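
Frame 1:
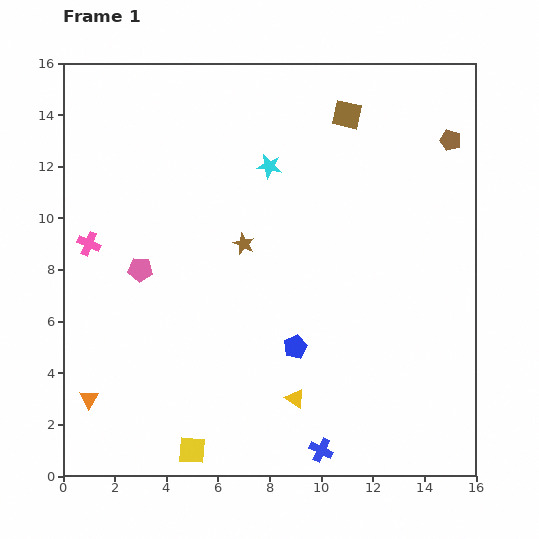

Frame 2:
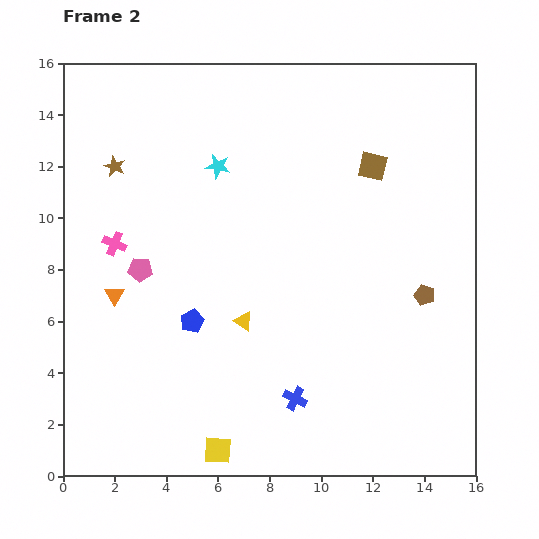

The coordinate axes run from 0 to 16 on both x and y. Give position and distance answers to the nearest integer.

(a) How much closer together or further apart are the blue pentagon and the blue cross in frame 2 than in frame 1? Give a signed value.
+1

Distance in frame 1: 4. Distance in frame 2: 5.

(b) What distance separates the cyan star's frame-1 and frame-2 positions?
2

The cyan star moved from (8, 12) to (6, 12), a distance of √(2² + 0²) ≈ 2.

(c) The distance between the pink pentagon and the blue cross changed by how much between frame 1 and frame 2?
-2

Distance in frame 1: 10. Distance in frame 2: 8.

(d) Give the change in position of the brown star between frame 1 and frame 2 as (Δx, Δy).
(-5, 3)

The brown star was at (7, 9) in frame 1 and (2, 12) in frame 2.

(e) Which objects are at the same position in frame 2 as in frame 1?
the pink pentagon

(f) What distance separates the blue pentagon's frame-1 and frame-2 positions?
4

The blue pentagon moved from (9, 5) to (5, 6), a distance of √(4² + 1²) ≈ 4.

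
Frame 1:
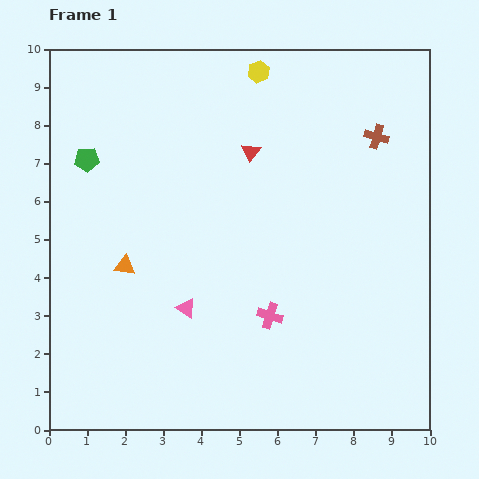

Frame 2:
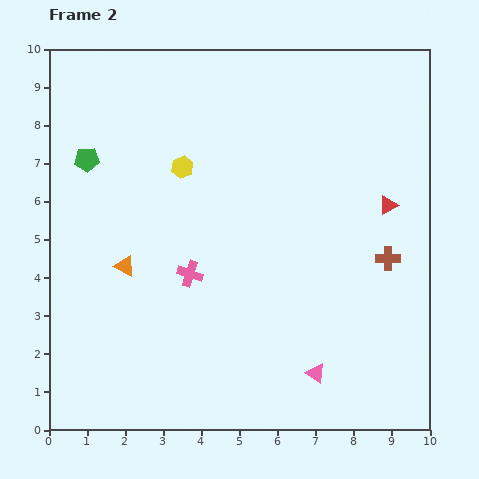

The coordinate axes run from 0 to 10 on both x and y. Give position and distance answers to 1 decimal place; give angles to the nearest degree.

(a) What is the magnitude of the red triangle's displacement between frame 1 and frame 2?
3.9

The red triangle moved from (5.3, 7.3) to (8.9, 5.9), a distance of √(3.6² + 1.4²) ≈ 3.9.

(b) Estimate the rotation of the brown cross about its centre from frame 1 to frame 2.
17° counter-clockwise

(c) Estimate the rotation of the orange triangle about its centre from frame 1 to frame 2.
20° clockwise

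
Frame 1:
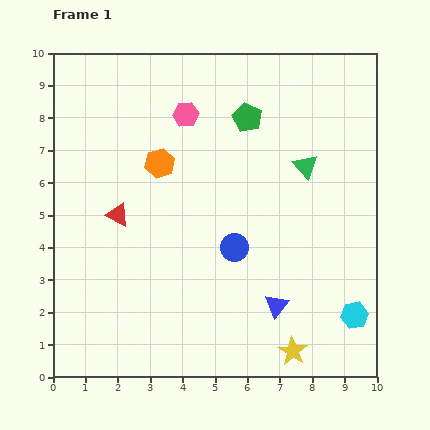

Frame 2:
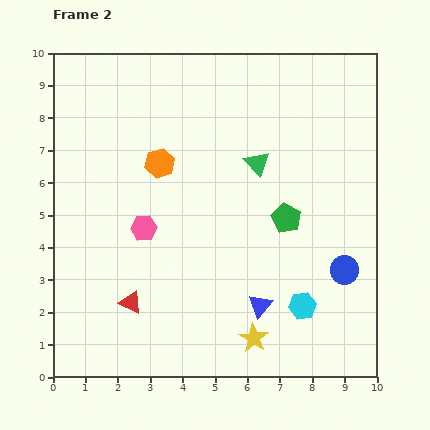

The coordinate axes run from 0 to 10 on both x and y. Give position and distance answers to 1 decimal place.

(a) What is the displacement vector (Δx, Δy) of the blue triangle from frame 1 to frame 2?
(-0.5, 0.0)

The blue triangle was at (6.9, 2.2) in frame 1 and (6.4, 2.2) in frame 2.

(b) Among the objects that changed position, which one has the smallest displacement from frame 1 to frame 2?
the blue triangle

(moved 0.5)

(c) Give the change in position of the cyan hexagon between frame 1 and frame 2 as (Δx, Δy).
(-1.6, 0.3)

The cyan hexagon was at (9.3, 1.9) in frame 1 and (7.7, 2.2) in frame 2.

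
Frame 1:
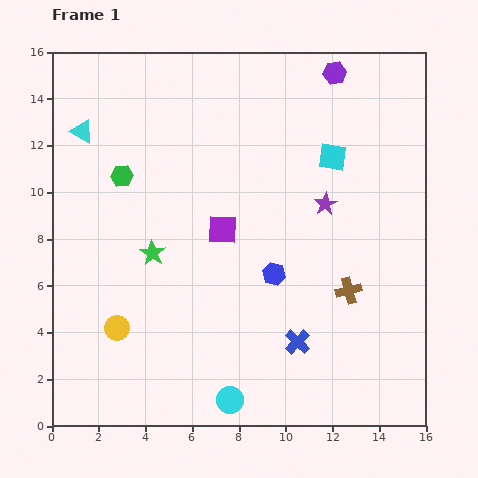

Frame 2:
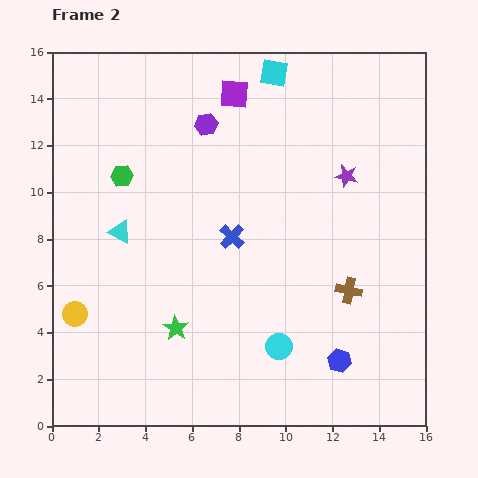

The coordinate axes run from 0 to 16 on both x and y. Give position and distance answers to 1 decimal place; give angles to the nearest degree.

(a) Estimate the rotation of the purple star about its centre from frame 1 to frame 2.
29° counter-clockwise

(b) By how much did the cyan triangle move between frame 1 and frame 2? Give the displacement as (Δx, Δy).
(1.6, -4.3)

The cyan triangle was at (1.3, 12.6) in frame 1 and (2.9, 8.3) in frame 2.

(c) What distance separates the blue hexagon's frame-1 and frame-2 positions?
4.6

The blue hexagon moved from (9.5, 6.5) to (12.3, 2.8), a distance of √(2.8² + 3.7²) ≈ 4.6.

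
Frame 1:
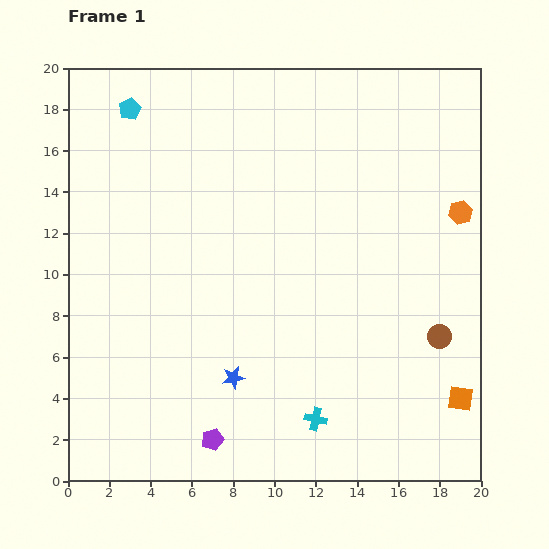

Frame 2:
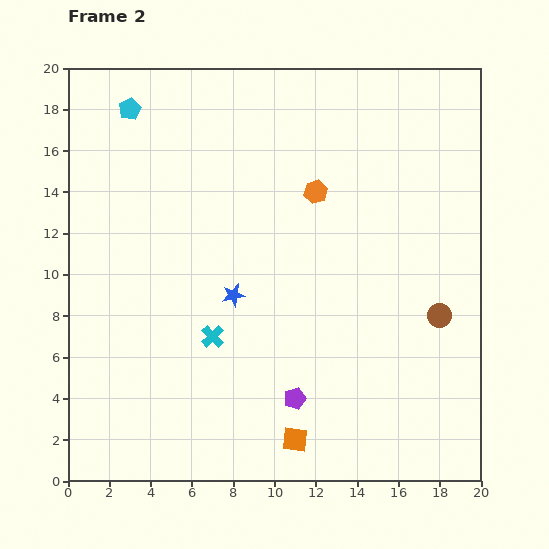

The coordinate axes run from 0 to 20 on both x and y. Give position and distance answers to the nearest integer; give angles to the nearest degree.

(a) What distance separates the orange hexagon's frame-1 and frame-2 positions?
7

The orange hexagon moved from (19, 13) to (12, 14), a distance of √(7² + 1²) ≈ 7.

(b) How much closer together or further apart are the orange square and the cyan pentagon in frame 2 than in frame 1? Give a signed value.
-3

Distance in frame 1: 21. Distance in frame 2: 18.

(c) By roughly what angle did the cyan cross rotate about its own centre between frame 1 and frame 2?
34° clockwise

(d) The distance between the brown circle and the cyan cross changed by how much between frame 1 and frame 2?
+4

Distance in frame 1: 7. Distance in frame 2: 11.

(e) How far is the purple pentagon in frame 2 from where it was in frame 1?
4

The purple pentagon moved from (7, 2) to (11, 4), a distance of √(4² + 2²) ≈ 4.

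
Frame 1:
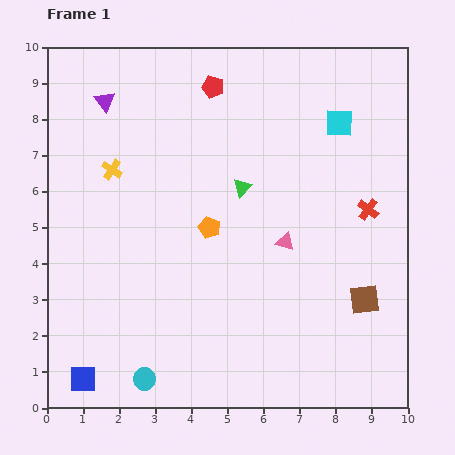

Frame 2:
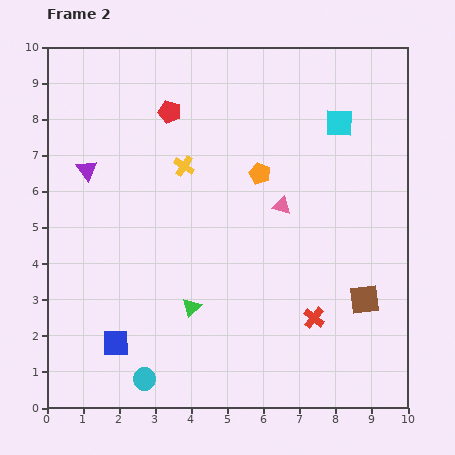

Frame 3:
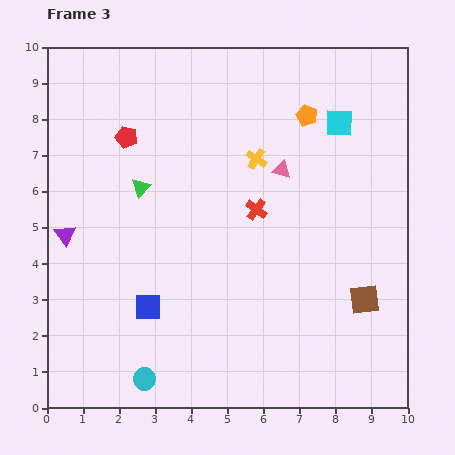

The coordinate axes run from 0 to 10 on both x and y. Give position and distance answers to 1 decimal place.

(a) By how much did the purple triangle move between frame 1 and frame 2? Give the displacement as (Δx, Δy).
(-0.5, -1.9)

The purple triangle was at (1.6, 8.5) in frame 1 and (1.1, 6.6) in frame 2.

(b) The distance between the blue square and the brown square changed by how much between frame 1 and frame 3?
-2.1

Distance in frame 1: 8.1. Distance in frame 3: 6.0.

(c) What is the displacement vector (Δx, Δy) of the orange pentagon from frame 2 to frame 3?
(1.3, 1.6)

The orange pentagon was at (5.9, 6.5) in frame 2 and (7.2, 8.1) in frame 3.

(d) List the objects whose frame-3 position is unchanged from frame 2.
the cyan circle, the brown square, the cyan square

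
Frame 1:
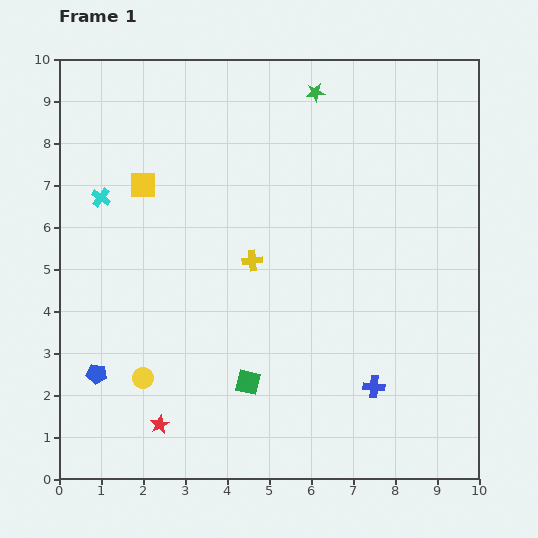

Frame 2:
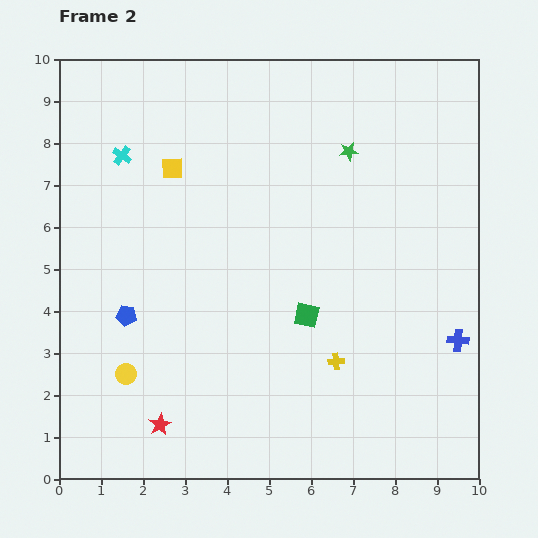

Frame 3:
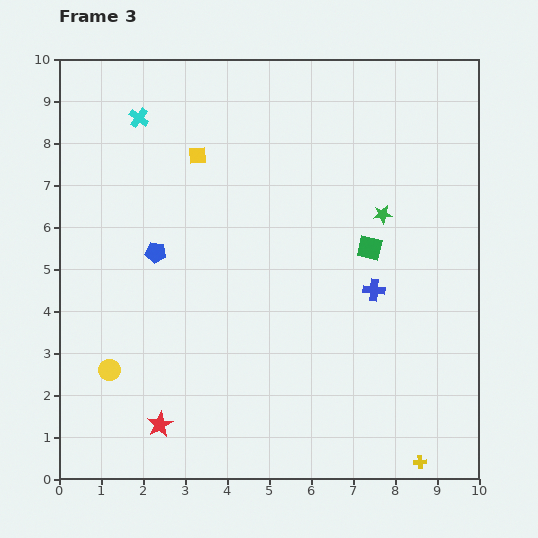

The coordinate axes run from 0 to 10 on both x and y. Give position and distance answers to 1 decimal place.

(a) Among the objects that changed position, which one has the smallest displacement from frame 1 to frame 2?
the yellow circle

(moved 0.4)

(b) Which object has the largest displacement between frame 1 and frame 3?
the yellow cross

(moved 6.2; next 4.3)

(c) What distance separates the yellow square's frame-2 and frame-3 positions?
0.7

The yellow square moved from (2.7, 7.4) to (3.3, 7.7), a distance of √(0.6² + 0.3²) ≈ 0.7.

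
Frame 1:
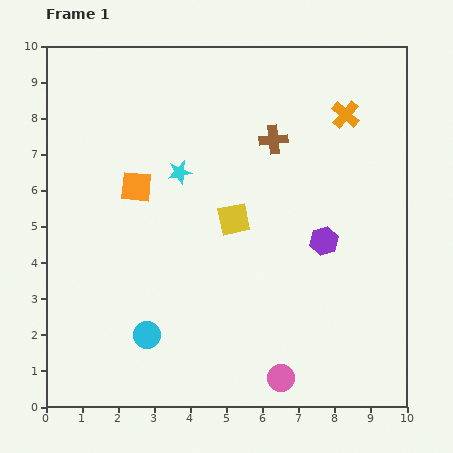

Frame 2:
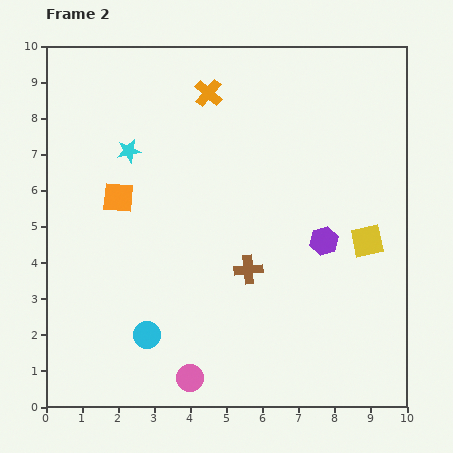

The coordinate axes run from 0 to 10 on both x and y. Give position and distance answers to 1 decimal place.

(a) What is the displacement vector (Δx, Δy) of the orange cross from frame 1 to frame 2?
(-3.8, 0.6)

The orange cross was at (8.3, 8.1) in frame 1 and (4.5, 8.7) in frame 2.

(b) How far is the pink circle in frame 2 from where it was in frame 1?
2.5

The pink circle moved from (6.5, 0.8) to (4.0, 0.8), a distance of √(2.5² + 0.0²) ≈ 2.5.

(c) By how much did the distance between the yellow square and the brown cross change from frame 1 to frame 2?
+0.9

Distance in frame 1: 2.5. Distance in frame 2: 3.4.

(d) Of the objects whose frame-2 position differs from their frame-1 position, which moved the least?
the orange square

(moved 0.6)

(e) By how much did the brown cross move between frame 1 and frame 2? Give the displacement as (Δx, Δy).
(-0.7, -3.6)

The brown cross was at (6.3, 7.4) in frame 1 and (5.6, 3.8) in frame 2.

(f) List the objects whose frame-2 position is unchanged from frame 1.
the purple hexagon, the cyan circle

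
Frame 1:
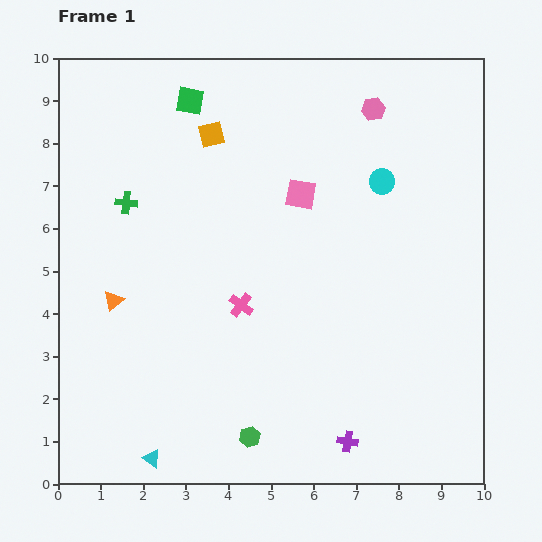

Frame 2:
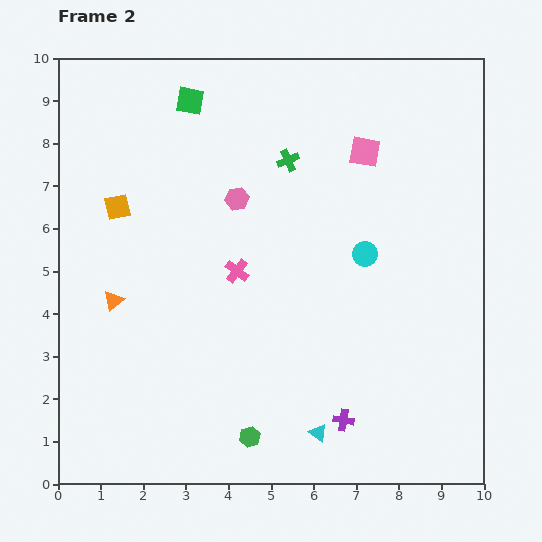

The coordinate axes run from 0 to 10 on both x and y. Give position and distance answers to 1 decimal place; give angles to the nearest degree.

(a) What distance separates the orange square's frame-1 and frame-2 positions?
2.8

The orange square moved from (3.6, 8.2) to (1.4, 6.5), a distance of √(2.2² + 1.7²) ≈ 2.8.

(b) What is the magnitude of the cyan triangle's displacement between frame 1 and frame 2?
3.9

The cyan triangle moved from (2.2, 0.6) to (6.1, 1.2), a distance of √(3.9² + 0.6²) ≈ 3.9.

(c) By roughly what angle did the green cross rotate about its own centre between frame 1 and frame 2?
31° counter-clockwise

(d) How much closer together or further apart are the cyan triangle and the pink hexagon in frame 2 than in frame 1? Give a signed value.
-3.9

Distance in frame 1: 9.7. Distance in frame 2: 5.8.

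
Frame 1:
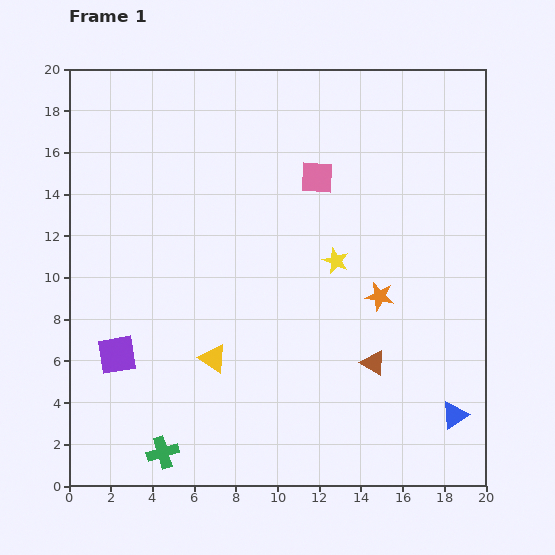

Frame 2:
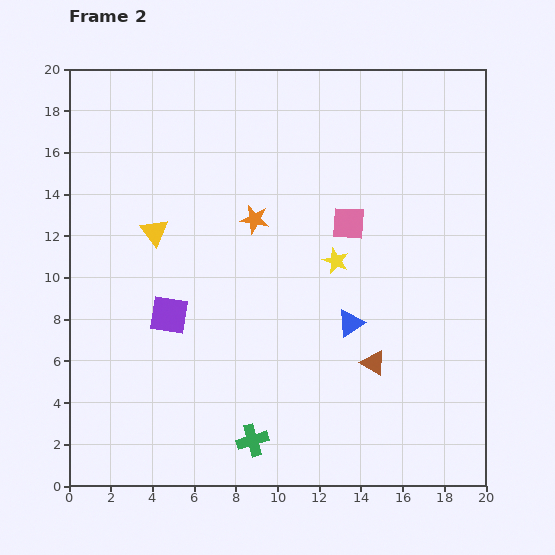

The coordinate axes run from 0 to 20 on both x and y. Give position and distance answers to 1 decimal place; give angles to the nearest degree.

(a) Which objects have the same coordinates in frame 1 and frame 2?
the yellow star, the brown triangle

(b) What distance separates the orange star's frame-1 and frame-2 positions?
7.0

The orange star moved from (14.9, 9.1) to (8.9, 12.8), a distance of √(6.0² + 3.7²) ≈ 7.0.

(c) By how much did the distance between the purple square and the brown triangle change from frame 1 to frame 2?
-2.2

Distance in frame 1: 12.3. Distance in frame 2: 10.1.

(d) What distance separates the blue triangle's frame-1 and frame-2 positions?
6.7

The blue triangle moved from (18.5, 3.4) to (13.5, 7.8), a distance of √(5.0² + 4.4²) ≈ 6.7.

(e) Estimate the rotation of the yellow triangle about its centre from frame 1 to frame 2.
19° clockwise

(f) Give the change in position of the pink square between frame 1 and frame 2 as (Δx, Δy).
(1.5, -2.2)

The pink square was at (11.9, 14.8) in frame 1 and (13.4, 12.6) in frame 2.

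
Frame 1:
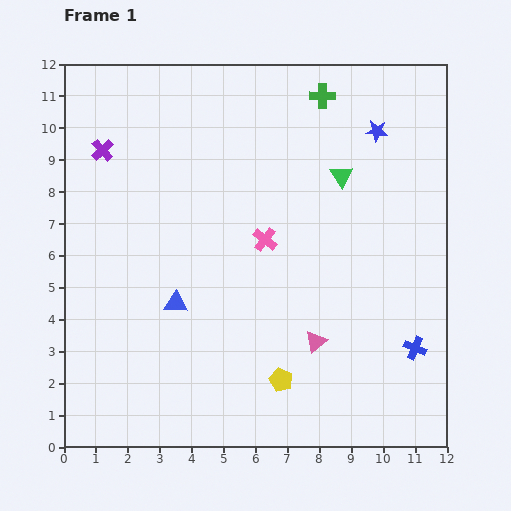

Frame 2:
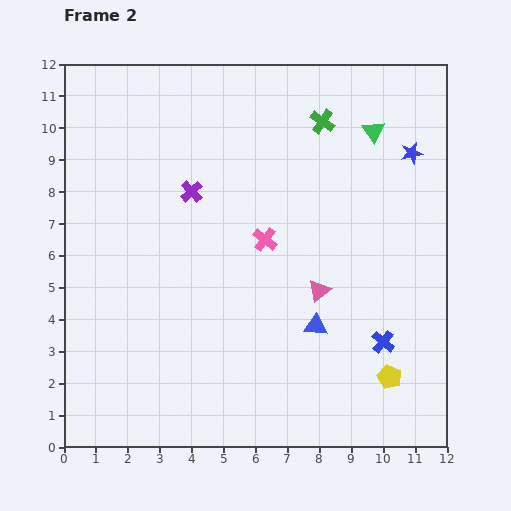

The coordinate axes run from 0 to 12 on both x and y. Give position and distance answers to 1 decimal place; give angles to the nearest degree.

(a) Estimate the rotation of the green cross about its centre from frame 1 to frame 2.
34° clockwise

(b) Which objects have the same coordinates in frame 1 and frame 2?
the pink cross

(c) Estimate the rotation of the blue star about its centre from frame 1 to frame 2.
17° counter-clockwise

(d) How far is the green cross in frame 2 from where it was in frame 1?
0.8

The green cross moved from (8.1, 11.0) to (8.1, 10.2), a distance of √(0.0² + 0.8²) ≈ 0.8.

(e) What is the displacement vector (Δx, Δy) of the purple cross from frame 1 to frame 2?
(2.8, -1.3)

The purple cross was at (1.2, 9.3) in frame 1 and (4.0, 8.0) in frame 2.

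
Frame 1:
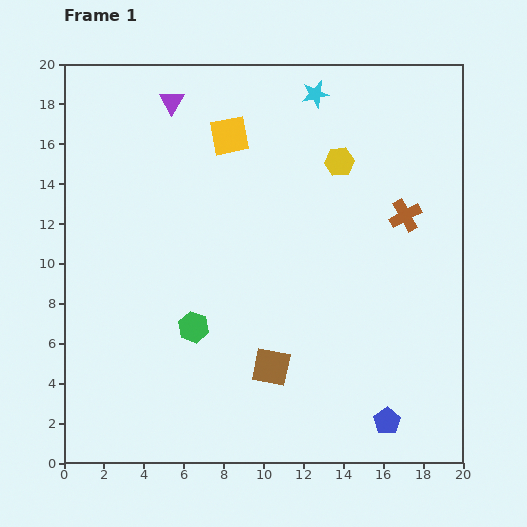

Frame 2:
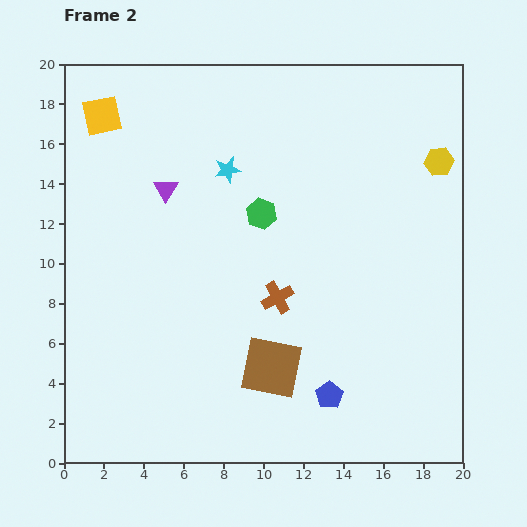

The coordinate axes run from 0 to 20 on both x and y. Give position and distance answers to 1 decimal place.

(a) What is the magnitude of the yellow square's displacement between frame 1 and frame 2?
6.5

The yellow square moved from (8.3, 16.4) to (1.9, 17.4), a distance of √(6.4² + 1.0²) ≈ 6.5.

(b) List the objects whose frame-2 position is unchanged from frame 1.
the brown square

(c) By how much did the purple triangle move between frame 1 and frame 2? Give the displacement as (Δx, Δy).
(-0.3, -4.4)

The purple triangle was at (5.4, 18.1) in frame 1 and (5.1, 13.7) in frame 2.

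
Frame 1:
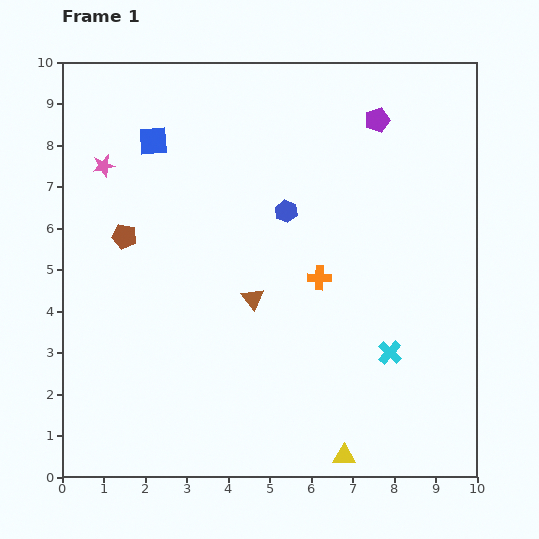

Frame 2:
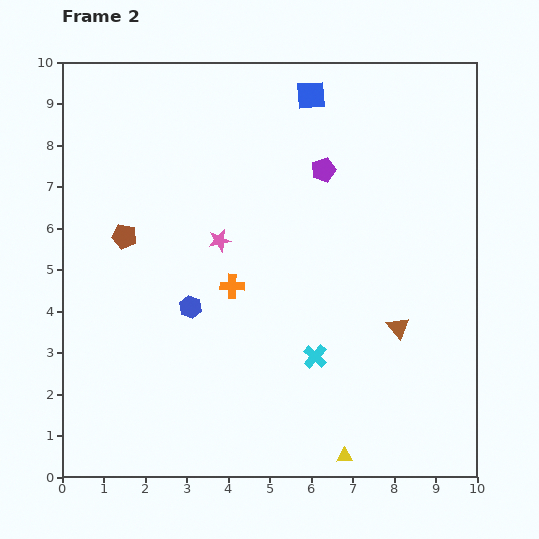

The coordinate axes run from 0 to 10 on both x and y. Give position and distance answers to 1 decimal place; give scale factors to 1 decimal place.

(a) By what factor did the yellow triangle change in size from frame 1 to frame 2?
0.7×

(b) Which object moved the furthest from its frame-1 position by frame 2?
the blue square

(moved 4.0; next 3.6)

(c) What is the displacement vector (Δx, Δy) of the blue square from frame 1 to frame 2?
(3.8, 1.1)

The blue square was at (2.2, 8.1) in frame 1 and (6.0, 9.2) in frame 2.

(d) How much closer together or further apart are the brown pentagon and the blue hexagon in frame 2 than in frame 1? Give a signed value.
-1.6

Distance in frame 1: 3.9. Distance in frame 2: 2.3.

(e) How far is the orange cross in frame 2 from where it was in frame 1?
2.1

The orange cross moved from (6.2, 4.8) to (4.1, 4.6), a distance of √(2.1² + 0.2²) ≈ 2.1.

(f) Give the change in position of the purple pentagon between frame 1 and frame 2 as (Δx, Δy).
(-1.3, -1.2)

The purple pentagon was at (7.6, 8.6) in frame 1 and (6.3, 7.4) in frame 2.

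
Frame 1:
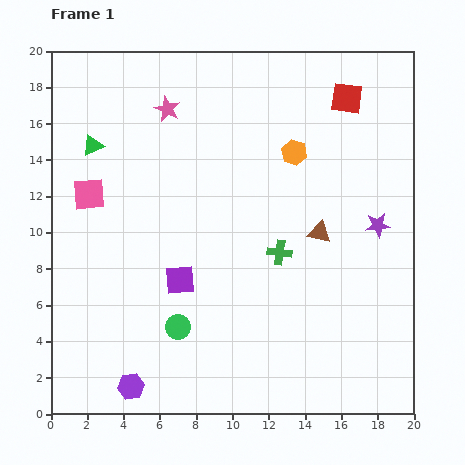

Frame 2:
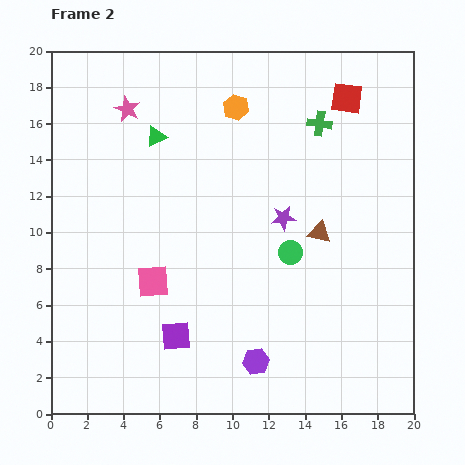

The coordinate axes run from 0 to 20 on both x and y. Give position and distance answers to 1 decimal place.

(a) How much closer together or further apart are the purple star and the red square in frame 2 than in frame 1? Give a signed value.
+0.3

Distance in frame 1: 7.2. Distance in frame 2: 7.5.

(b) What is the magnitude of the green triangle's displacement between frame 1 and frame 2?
3.5

The green triangle moved from (2.3, 14.8) to (5.8, 15.3), a distance of √(3.5² + 0.5²) ≈ 3.5.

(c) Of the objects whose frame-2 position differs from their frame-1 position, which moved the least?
the pink star

(moved 2.2)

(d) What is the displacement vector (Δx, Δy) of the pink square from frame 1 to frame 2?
(3.5, -4.8)

The pink square was at (2.1, 12.1) in frame 1 and (5.6, 7.3) in frame 2.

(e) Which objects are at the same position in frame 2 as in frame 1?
the brown triangle, the red square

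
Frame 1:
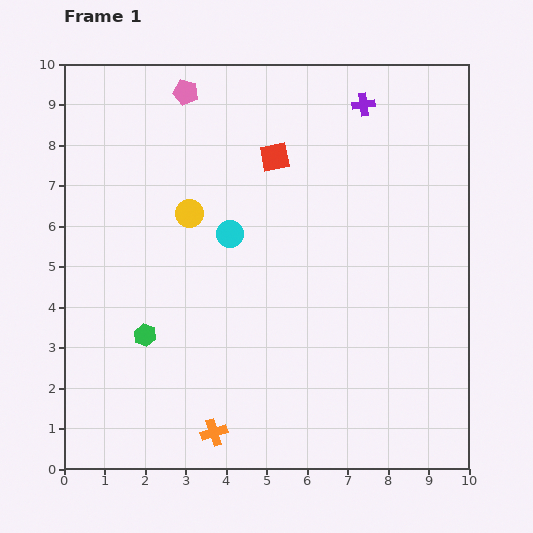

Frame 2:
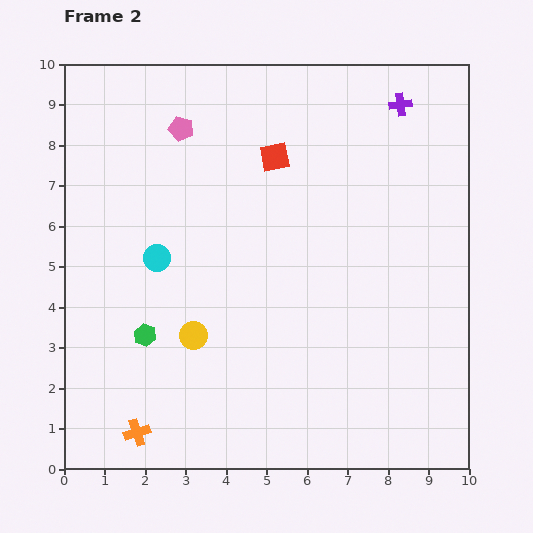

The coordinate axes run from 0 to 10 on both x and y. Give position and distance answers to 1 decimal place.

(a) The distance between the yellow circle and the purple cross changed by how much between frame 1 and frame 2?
+2.5

Distance in frame 1: 5.1. Distance in frame 2: 7.6.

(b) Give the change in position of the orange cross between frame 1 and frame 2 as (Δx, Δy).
(-1.9, 0.0)

The orange cross was at (3.7, 0.9) in frame 1 and (1.8, 0.9) in frame 2.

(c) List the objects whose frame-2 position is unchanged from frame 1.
the green hexagon, the red square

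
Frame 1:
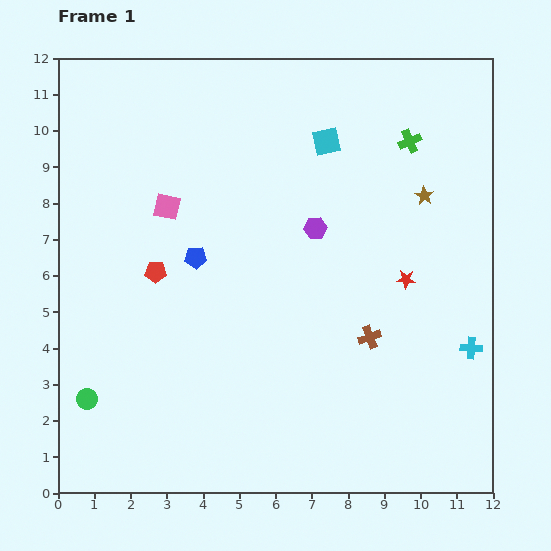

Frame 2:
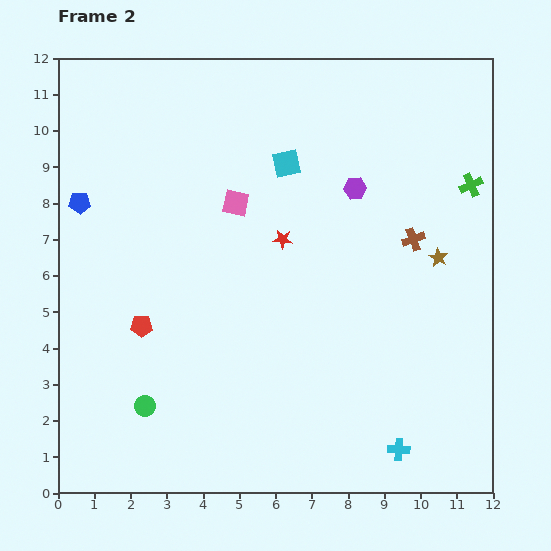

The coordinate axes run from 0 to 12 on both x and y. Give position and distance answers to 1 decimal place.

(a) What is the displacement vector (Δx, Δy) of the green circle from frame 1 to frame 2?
(1.6, -0.2)

The green circle was at (0.8, 2.6) in frame 1 and (2.4, 2.4) in frame 2.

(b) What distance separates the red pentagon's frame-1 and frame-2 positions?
1.6

The red pentagon moved from (2.7, 6.1) to (2.3, 4.6), a distance of √(0.4² + 1.5²) ≈ 1.6.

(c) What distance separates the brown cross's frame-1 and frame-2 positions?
3.0

The brown cross moved from (8.6, 4.3) to (9.8, 7.0), a distance of √(1.2² + 2.7²) ≈ 3.0.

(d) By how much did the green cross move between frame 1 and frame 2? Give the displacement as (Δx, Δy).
(1.7, -1.2)

The green cross was at (9.7, 9.7) in frame 1 and (11.4, 8.5) in frame 2.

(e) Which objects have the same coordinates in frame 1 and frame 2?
none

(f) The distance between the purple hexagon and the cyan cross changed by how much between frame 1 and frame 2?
+1.9

Distance in frame 1: 5.4. Distance in frame 2: 7.3.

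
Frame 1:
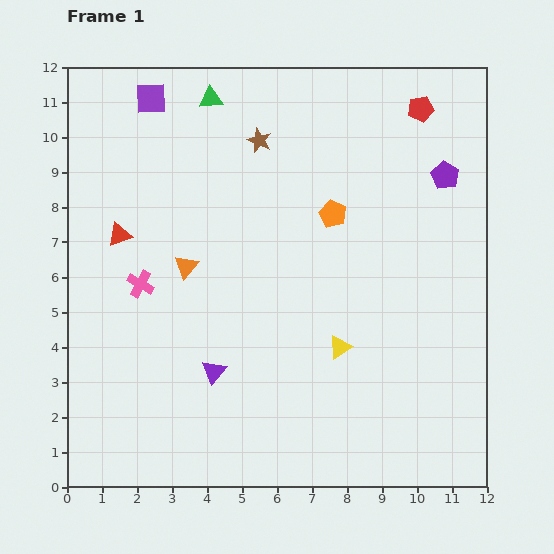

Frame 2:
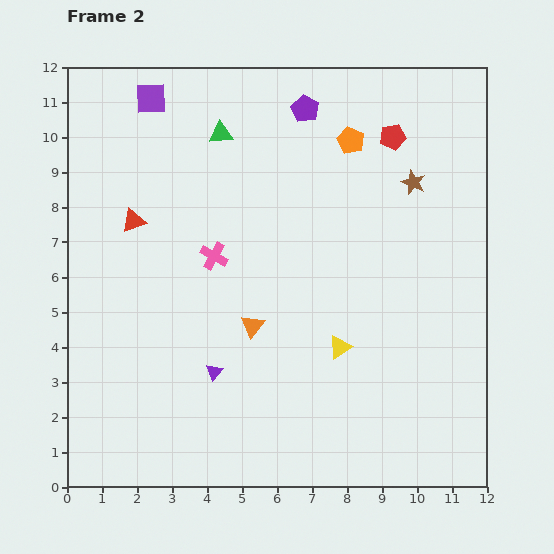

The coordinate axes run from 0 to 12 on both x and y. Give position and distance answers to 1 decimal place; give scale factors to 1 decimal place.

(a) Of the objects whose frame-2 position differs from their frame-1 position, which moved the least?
the red triangle

(moved 0.6)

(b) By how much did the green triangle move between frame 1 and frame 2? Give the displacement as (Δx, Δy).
(0.3, -1.0)

The green triangle was at (4.1, 11.1) in frame 1 and (4.4, 10.1) in frame 2.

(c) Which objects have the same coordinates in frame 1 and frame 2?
the purple triangle, the yellow triangle, the purple square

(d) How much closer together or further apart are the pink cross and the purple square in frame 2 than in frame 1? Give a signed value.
-0.5

Distance in frame 1: 5.3. Distance in frame 2: 4.8.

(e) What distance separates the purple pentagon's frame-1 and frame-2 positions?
4.4

The purple pentagon moved from (10.8, 8.9) to (6.8, 10.8), a distance of √(4.0² + 1.9²) ≈ 4.4.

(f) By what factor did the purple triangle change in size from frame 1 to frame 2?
0.7×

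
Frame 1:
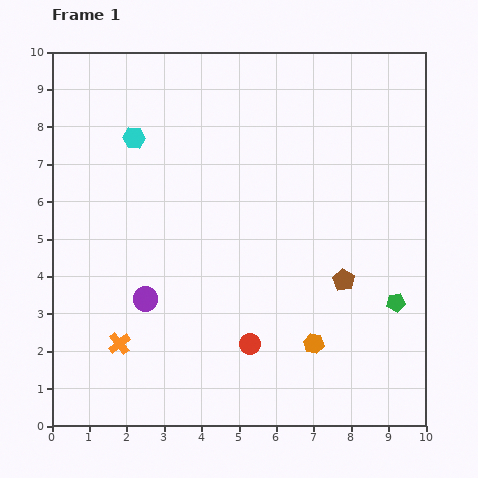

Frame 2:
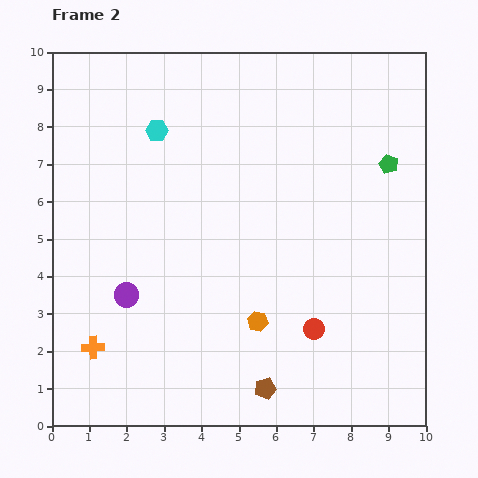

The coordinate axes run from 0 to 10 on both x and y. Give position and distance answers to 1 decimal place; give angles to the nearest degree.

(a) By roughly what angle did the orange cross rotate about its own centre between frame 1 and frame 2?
36° clockwise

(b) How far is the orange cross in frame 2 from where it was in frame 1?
0.7

The orange cross moved from (1.8, 2.2) to (1.1, 2.1), a distance of √(0.7² + 0.1²) ≈ 0.7.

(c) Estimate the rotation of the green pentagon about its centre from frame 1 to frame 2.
28° clockwise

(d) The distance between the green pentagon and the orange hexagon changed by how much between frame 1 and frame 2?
+3.0

Distance in frame 1: 2.5. Distance in frame 2: 5.5.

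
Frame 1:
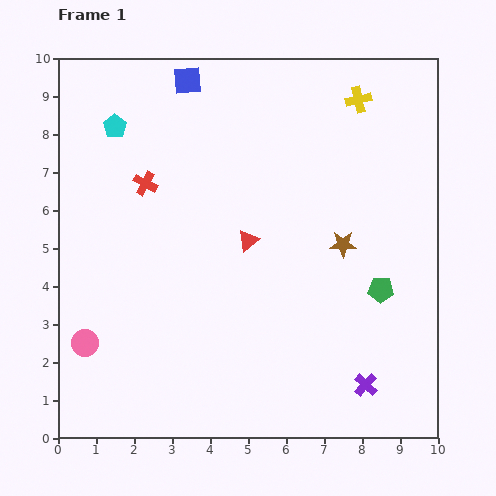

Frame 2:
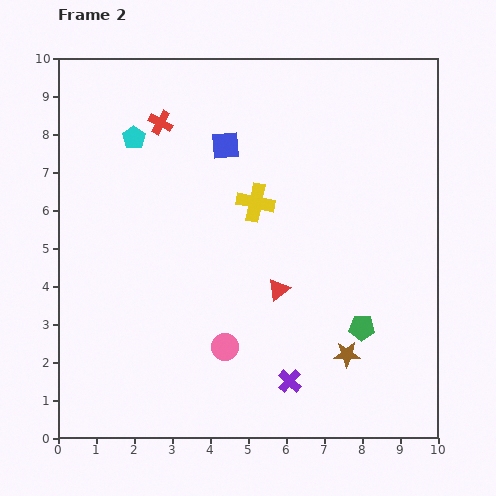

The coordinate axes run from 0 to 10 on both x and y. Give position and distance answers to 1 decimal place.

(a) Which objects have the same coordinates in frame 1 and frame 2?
none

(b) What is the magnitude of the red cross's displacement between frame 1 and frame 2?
1.6

The red cross moved from (2.3, 6.7) to (2.7, 8.3), a distance of √(0.4² + 1.6²) ≈ 1.6.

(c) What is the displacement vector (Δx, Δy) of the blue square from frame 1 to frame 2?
(1.0, -1.7)

The blue square was at (3.4, 9.4) in frame 1 and (4.4, 7.7) in frame 2.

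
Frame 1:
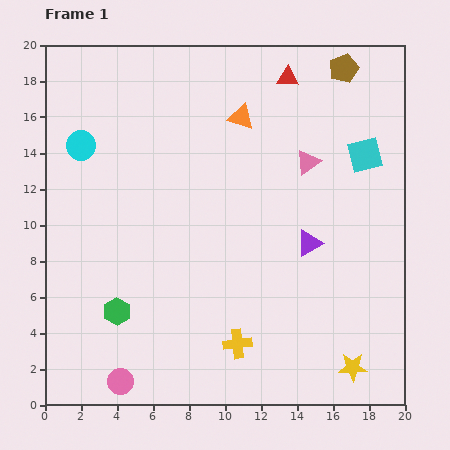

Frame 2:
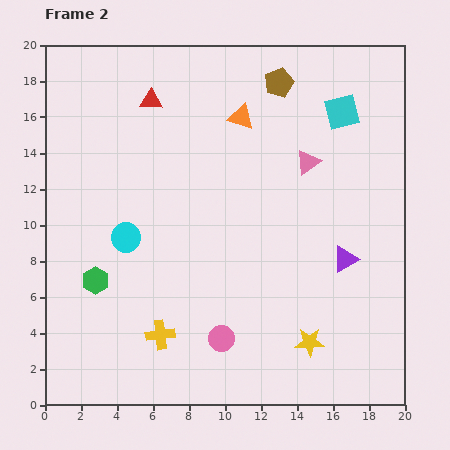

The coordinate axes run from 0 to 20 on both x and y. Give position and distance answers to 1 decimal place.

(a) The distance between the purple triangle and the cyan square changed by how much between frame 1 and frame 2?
+2.4

Distance in frame 1: 5.8. Distance in frame 2: 8.2.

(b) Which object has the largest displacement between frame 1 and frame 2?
the red triangle

(moved 7.7; next 6.1)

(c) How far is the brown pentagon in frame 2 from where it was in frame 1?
3.7

The brown pentagon moved from (16.6, 18.7) to (13.0, 17.9), a distance of √(3.6² + 0.8²) ≈ 3.7.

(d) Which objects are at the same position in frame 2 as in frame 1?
the orange triangle, the pink triangle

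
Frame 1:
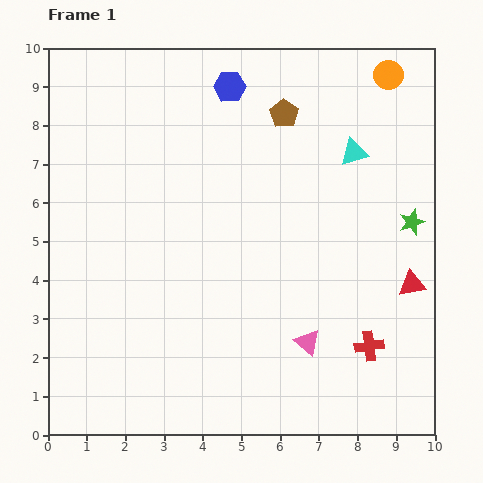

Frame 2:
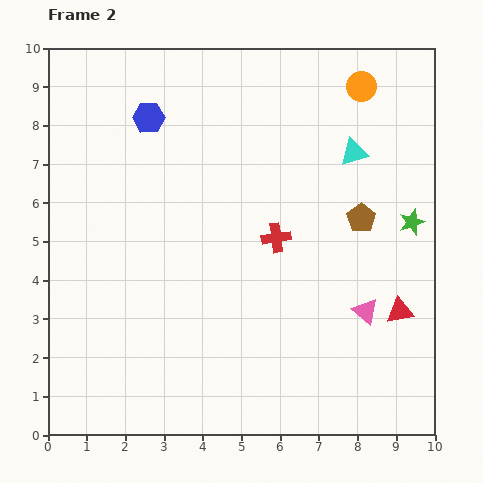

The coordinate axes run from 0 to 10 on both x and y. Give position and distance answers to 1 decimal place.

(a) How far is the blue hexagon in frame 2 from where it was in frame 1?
2.2

The blue hexagon moved from (4.7, 9.0) to (2.6, 8.2), a distance of √(2.1² + 0.8²) ≈ 2.2.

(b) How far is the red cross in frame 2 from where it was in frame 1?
3.7

The red cross moved from (8.3, 2.3) to (5.9, 5.1), a distance of √(2.4² + 2.8²) ≈ 3.7.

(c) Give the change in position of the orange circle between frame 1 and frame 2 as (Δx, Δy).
(-0.7, -0.3)

The orange circle was at (8.8, 9.3) in frame 1 and (8.1, 9.0) in frame 2.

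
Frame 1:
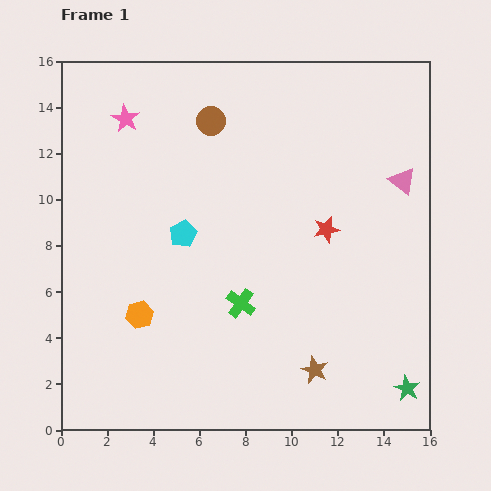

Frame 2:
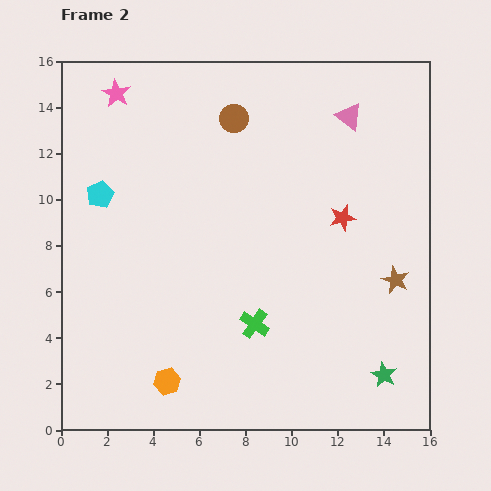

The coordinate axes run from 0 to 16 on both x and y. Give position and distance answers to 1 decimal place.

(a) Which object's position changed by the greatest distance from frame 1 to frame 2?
the brown star

(moved 5.2; next 4.0)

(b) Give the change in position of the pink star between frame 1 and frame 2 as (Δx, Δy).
(-0.4, 1.1)

The pink star was at (2.8, 13.5) in frame 1 and (2.4, 14.6) in frame 2.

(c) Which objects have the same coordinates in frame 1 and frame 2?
none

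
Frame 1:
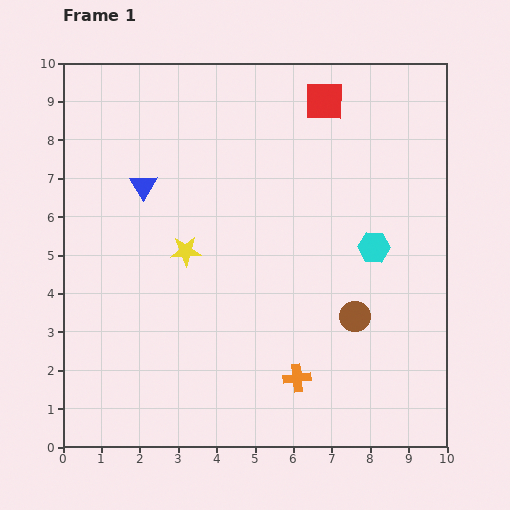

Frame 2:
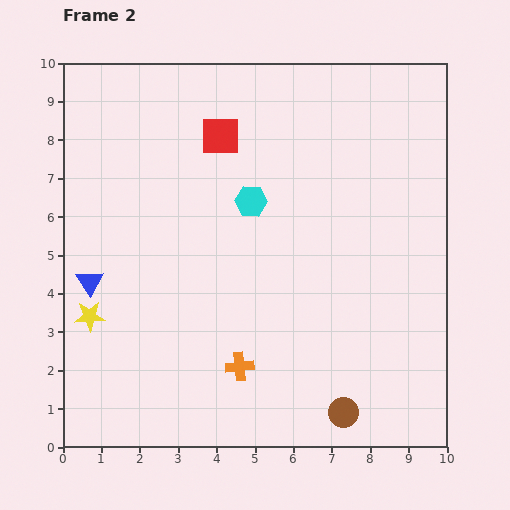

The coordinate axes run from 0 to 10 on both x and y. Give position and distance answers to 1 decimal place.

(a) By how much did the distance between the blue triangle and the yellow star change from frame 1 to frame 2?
-1.1

Distance in frame 1: 2.0. Distance in frame 2: 0.9.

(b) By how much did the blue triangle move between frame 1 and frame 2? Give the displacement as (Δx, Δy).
(-1.4, -2.5)

The blue triangle was at (2.1, 6.8) in frame 1 and (0.7, 4.3) in frame 2.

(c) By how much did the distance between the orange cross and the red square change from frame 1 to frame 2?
-1.2

Distance in frame 1: 7.2. Distance in frame 2: 6.0.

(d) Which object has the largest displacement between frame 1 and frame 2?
the cyan hexagon

(moved 3.4; next 3.0)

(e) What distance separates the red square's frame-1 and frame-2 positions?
2.8

The red square moved from (6.8, 9.0) to (4.1, 8.1), a distance of √(2.7² + 0.9²) ≈ 2.8.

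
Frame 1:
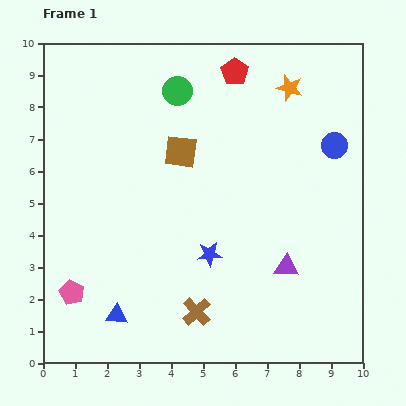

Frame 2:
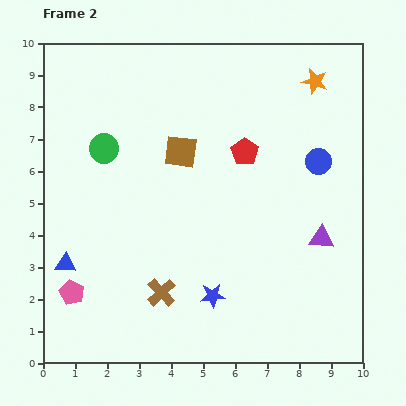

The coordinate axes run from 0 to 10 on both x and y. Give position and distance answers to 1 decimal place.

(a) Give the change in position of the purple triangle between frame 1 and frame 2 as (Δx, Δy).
(1.1, 0.9)

The purple triangle was at (7.6, 3.0) in frame 1 and (8.7, 3.9) in frame 2.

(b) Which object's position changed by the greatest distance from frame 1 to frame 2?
the green circle

(moved 2.9; next 2.5)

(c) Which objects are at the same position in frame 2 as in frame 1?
the brown square, the pink pentagon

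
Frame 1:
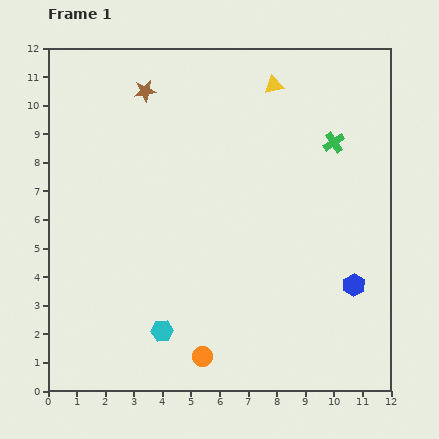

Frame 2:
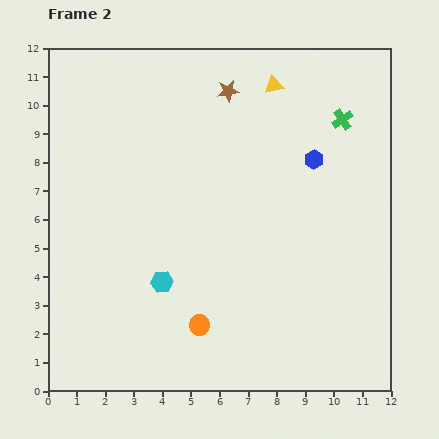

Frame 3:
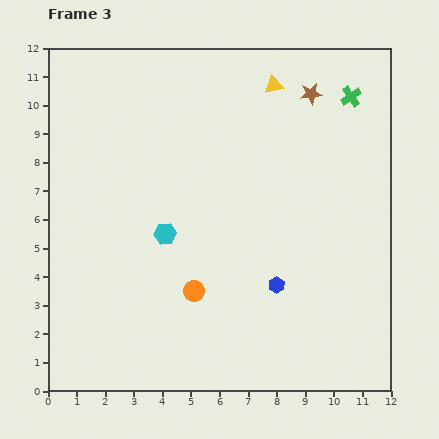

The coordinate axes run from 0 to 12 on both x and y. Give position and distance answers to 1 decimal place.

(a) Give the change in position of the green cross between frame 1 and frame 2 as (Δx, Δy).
(0.3, 0.8)

The green cross was at (10.0, 8.7) in frame 1 and (10.3, 9.5) in frame 2.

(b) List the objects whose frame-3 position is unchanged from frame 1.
the yellow triangle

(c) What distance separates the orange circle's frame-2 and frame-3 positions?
1.2

The orange circle moved from (5.3, 2.3) to (5.1, 3.5), a distance of √(0.2² + 1.2²) ≈ 1.2.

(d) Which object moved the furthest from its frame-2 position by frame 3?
the blue hexagon

(moved 4.6; next 2.9)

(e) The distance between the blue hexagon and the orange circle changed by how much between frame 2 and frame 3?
-4.1

Distance in frame 2: 7.0. Distance in frame 3: 2.9.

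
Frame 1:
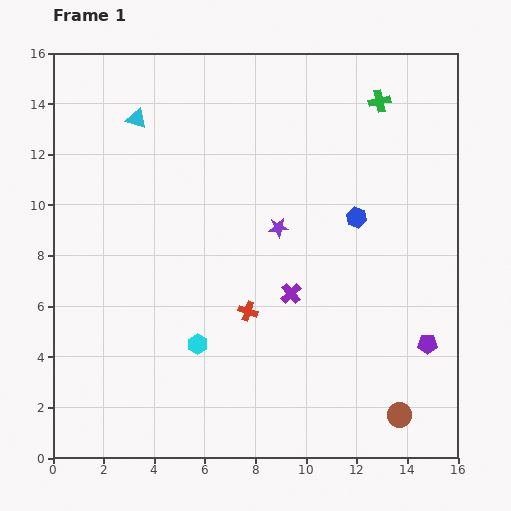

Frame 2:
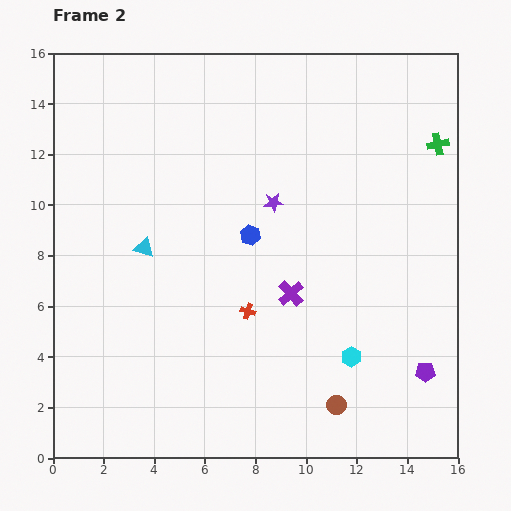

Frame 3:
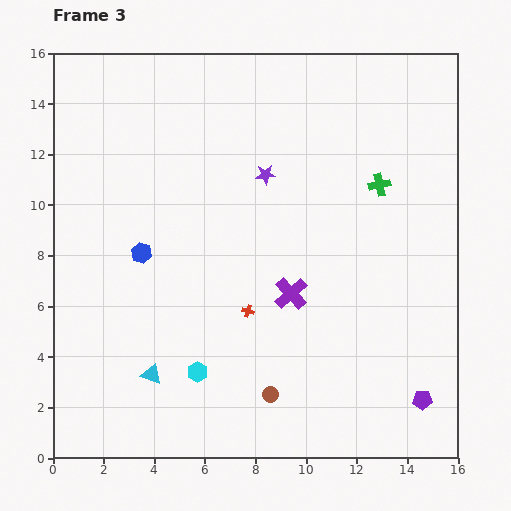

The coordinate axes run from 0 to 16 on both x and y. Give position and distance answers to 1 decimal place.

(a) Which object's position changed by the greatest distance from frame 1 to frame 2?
the cyan hexagon

(moved 6.1; next 5.1)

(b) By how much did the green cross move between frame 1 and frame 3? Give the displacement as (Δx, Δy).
(0.0, -3.3)

The green cross was at (12.9, 14.1) in frame 1 and (12.9, 10.8) in frame 3.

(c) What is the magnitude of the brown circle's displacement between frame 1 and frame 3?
5.2

The brown circle moved from (13.7, 1.7) to (8.6, 2.5), a distance of √(5.1² + 0.8²) ≈ 5.2.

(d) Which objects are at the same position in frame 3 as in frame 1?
the purple cross, the red cross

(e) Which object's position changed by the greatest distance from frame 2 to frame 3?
the cyan hexagon

(moved 6.1; next 5.0)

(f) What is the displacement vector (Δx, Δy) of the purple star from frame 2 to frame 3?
(-0.3, 1.1)

The purple star was at (8.7, 10.1) in frame 2 and (8.4, 11.2) in frame 3.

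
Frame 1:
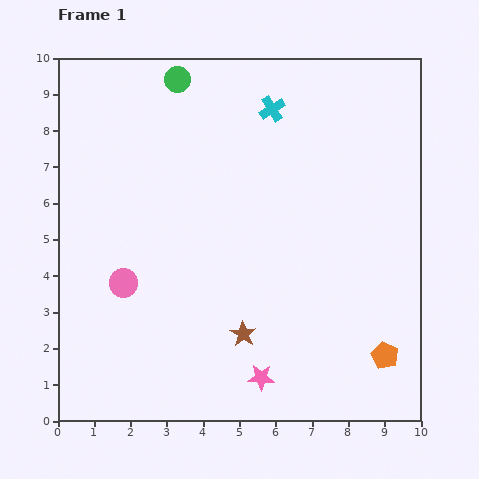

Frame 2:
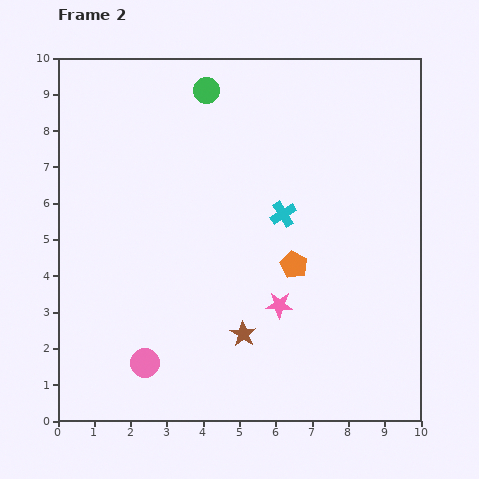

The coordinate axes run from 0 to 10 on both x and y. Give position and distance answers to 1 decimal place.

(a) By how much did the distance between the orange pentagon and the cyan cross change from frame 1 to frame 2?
-6.1

Distance in frame 1: 7.5. Distance in frame 2: 1.4.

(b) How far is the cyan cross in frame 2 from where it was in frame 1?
2.9

The cyan cross moved from (5.9, 8.6) to (6.2, 5.7), a distance of √(0.3² + 2.9²) ≈ 2.9.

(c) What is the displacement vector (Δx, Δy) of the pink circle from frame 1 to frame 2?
(0.6, -2.2)

The pink circle was at (1.8, 3.8) in frame 1 and (2.4, 1.6) in frame 2.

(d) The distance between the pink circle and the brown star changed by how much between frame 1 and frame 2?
-0.8

Distance in frame 1: 3.6. Distance in frame 2: 2.8.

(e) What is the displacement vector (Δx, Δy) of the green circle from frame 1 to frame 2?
(0.8, -0.3)

The green circle was at (3.3, 9.4) in frame 1 and (4.1, 9.1) in frame 2.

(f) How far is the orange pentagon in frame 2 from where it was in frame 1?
3.5

The orange pentagon moved from (9.0, 1.8) to (6.5, 4.3), a distance of √(2.5² + 2.5²) ≈ 3.5.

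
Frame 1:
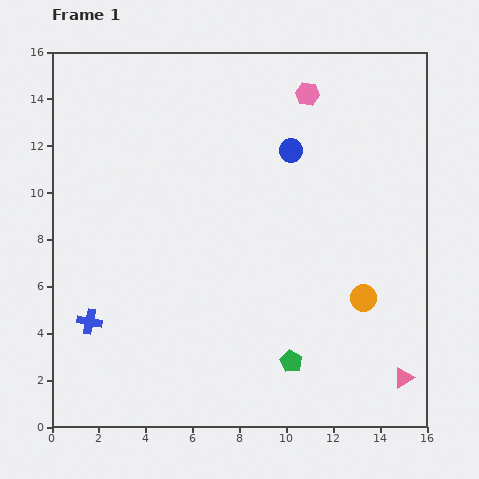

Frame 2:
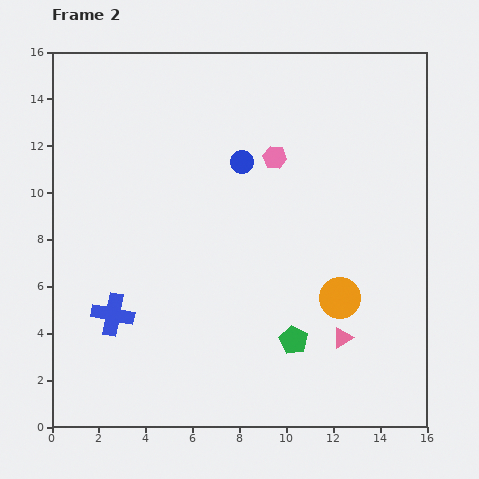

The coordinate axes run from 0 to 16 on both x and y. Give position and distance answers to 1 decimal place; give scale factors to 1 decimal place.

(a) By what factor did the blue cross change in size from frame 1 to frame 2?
1.7×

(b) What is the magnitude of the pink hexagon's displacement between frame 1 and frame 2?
3.0

The pink hexagon moved from (10.9, 14.2) to (9.5, 11.5), a distance of √(1.4² + 2.7²) ≈ 3.0.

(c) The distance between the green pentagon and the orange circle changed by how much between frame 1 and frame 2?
-1.4

Distance in frame 1: 4.1. Distance in frame 2: 2.7.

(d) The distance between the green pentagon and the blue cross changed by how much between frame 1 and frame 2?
-1.0

Distance in frame 1: 8.8. Distance in frame 2: 7.8.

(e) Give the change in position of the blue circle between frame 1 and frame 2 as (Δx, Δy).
(-2.1, -0.5)

The blue circle was at (10.2, 11.8) in frame 1 and (8.1, 11.3) in frame 2.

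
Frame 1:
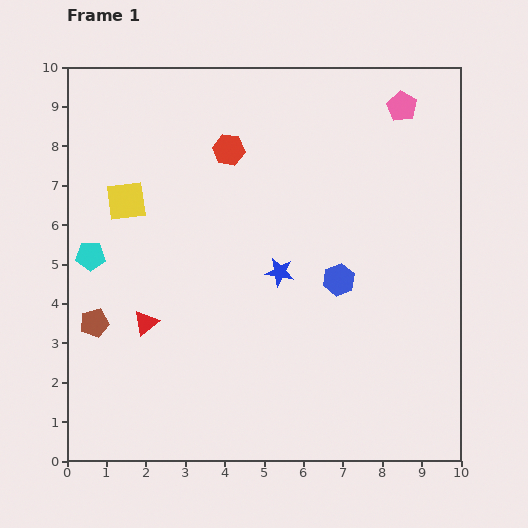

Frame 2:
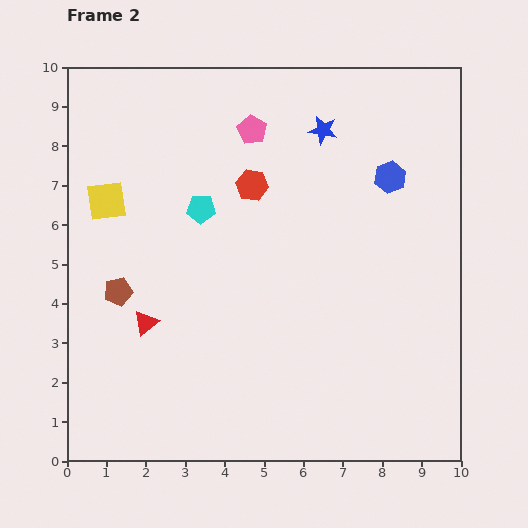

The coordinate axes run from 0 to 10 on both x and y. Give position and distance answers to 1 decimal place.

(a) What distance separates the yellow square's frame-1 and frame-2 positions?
0.5

The yellow square moved from (1.5, 6.6) to (1.0, 6.6), a distance of √(0.5² + 0.0²) ≈ 0.5.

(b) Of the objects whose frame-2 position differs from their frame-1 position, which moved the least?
the yellow square

(moved 0.5)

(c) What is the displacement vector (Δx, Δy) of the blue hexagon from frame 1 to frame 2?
(1.3, 2.6)

The blue hexagon was at (6.9, 4.6) in frame 1 and (8.2, 7.2) in frame 2.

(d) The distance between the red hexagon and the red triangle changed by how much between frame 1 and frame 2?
-0.5

Distance in frame 1: 4.9. Distance in frame 2: 4.4.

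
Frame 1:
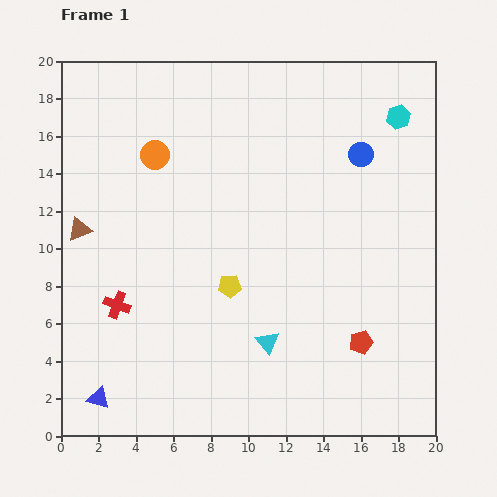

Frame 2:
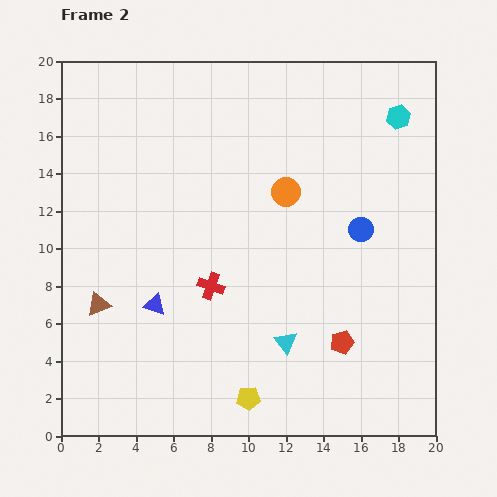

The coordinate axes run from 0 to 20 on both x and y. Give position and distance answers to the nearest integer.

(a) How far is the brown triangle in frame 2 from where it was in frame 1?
4

The brown triangle moved from (1, 11) to (2, 7), a distance of √(1² + 4²) ≈ 4.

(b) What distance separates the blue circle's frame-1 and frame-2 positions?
4

The blue circle moved from (16, 15) to (16, 11), a distance of √(0² + 4²) ≈ 4.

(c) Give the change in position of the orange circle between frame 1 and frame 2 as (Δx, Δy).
(7, -2)

The orange circle was at (5, 15) in frame 1 and (12, 13) in frame 2.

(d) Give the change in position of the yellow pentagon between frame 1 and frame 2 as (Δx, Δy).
(1, -6)

The yellow pentagon was at (9, 8) in frame 1 and (10, 2) in frame 2.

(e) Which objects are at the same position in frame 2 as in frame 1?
the cyan hexagon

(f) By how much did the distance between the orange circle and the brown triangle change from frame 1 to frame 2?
+6

Distance in frame 1: 6. Distance in frame 2: 12.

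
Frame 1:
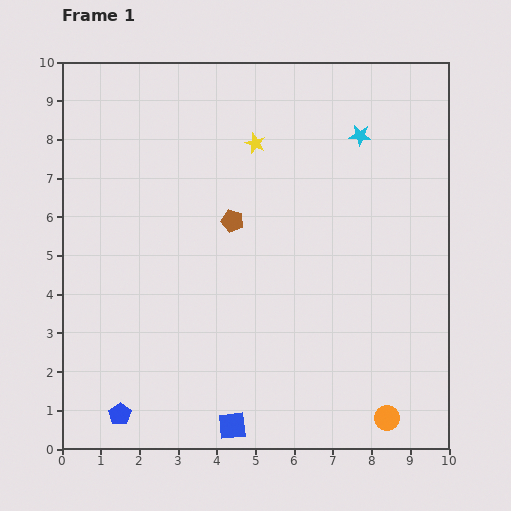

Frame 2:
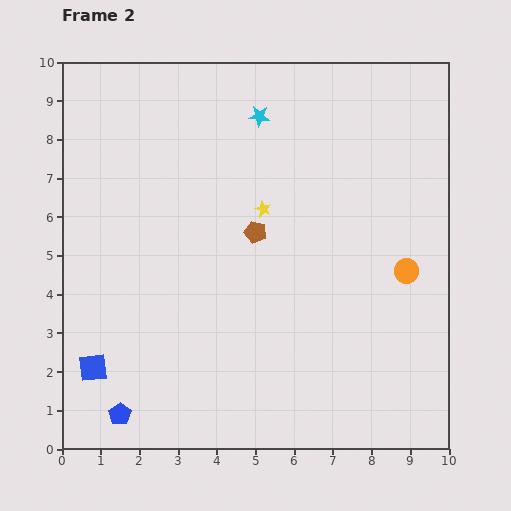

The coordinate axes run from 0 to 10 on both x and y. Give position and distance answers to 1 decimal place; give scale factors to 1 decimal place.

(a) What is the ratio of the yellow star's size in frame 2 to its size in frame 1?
0.8×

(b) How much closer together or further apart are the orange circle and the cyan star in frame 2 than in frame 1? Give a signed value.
-1.8

Distance in frame 1: 7.3. Distance in frame 2: 5.5.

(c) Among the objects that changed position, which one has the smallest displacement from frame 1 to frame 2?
the brown pentagon

(moved 0.7)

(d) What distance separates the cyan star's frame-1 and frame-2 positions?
2.6

The cyan star moved from (7.7, 8.1) to (5.1, 8.6), a distance of √(2.6² + 0.5²) ≈ 2.6.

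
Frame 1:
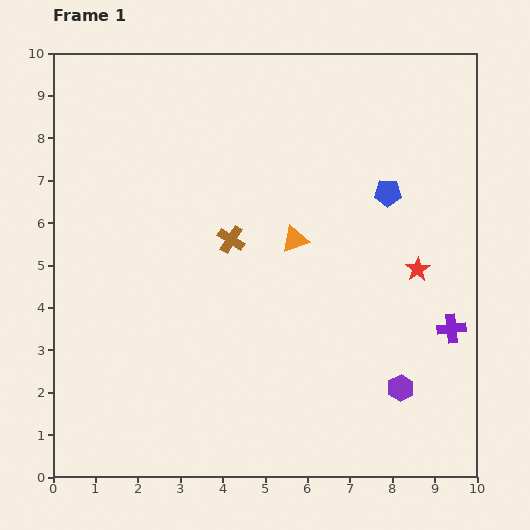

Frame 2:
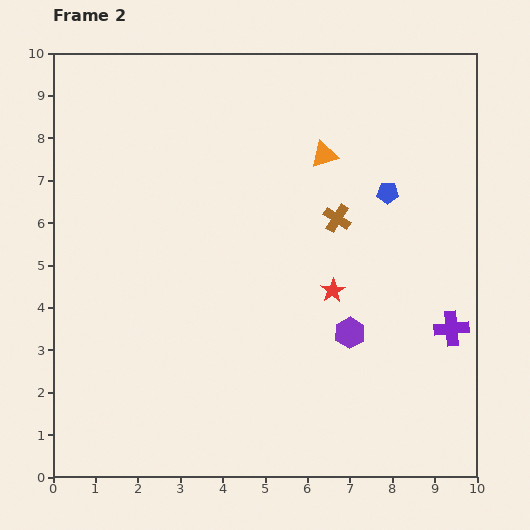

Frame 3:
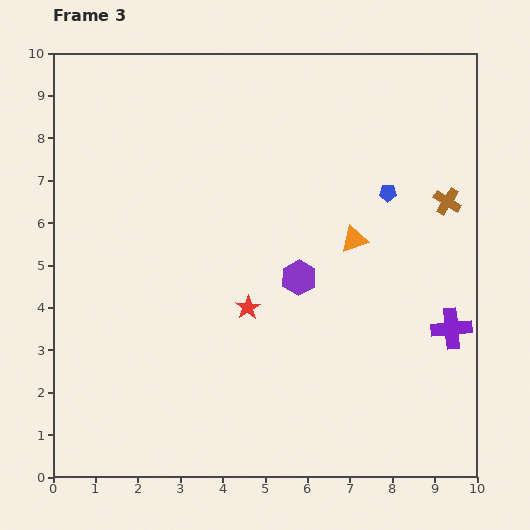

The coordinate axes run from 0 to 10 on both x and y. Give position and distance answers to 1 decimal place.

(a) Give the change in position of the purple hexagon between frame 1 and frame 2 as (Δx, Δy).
(-1.2, 1.3)

The purple hexagon was at (8.2, 2.1) in frame 1 and (7.0, 3.4) in frame 2.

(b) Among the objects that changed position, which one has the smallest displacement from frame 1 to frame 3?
the orange triangle

(moved 1.4)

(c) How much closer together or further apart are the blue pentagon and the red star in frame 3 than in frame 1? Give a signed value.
+2.4

Distance in frame 1: 1.9. Distance in frame 3: 4.3.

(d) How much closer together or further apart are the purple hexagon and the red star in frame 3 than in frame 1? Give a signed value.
-1.4

Distance in frame 1: 2.8. Distance in frame 3: 1.4.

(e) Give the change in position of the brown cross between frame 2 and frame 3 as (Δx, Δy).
(2.6, 0.4)

The brown cross was at (6.7, 6.1) in frame 2 and (9.3, 6.5) in frame 3.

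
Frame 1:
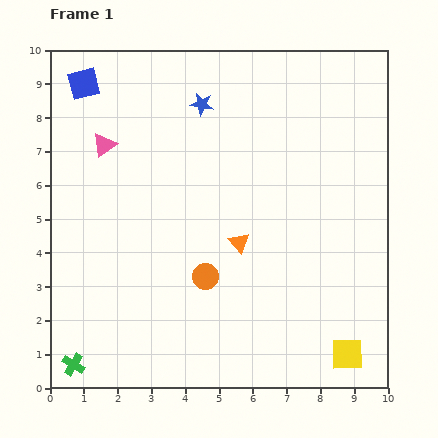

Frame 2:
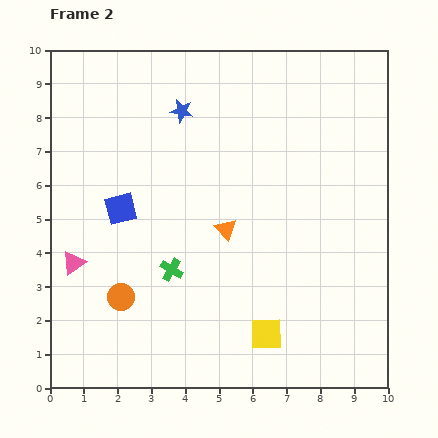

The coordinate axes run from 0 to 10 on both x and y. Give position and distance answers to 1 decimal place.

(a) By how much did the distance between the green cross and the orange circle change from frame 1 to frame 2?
-3.0

Distance in frame 1: 4.7. Distance in frame 2: 1.7.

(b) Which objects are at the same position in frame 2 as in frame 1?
none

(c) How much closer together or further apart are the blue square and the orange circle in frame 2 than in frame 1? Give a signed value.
-4.1

Distance in frame 1: 6.7. Distance in frame 2: 2.6.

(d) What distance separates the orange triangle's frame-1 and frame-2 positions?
0.6

The orange triangle moved from (5.6, 4.3) to (5.2, 4.7), a distance of √(0.4² + 0.4²) ≈ 0.6.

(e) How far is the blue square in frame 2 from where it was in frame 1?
3.9

The blue square moved from (1.0, 9.0) to (2.1, 5.3), a distance of √(1.1² + 3.7²) ≈ 3.9.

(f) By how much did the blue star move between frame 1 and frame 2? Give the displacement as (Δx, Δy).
(-0.6, -0.2)

The blue star was at (4.5, 8.4) in frame 1 and (3.9, 8.2) in frame 2.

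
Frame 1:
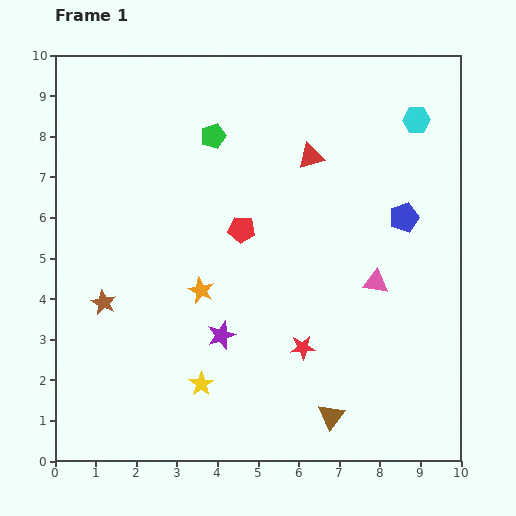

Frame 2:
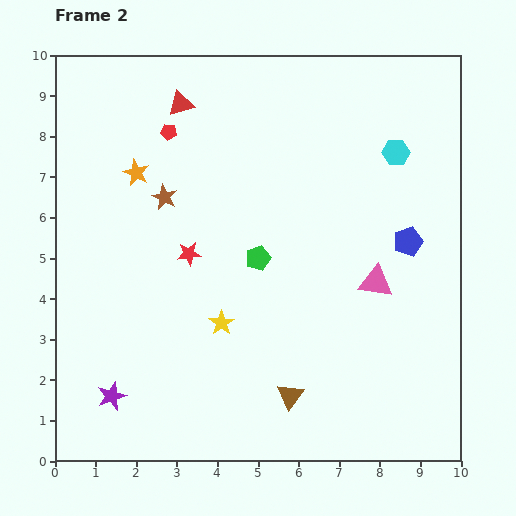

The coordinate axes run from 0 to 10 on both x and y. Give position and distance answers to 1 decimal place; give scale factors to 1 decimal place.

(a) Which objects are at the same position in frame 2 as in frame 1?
the pink triangle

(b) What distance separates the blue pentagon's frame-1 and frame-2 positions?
0.6

The blue pentagon moved from (8.6, 6.0) to (8.7, 5.4), a distance of √(0.1² + 0.6²) ≈ 0.6.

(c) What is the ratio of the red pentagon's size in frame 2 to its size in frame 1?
0.6×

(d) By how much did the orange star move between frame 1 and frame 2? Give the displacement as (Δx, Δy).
(-1.6, 2.9)

The orange star was at (3.6, 4.2) in frame 1 and (2.0, 7.1) in frame 2.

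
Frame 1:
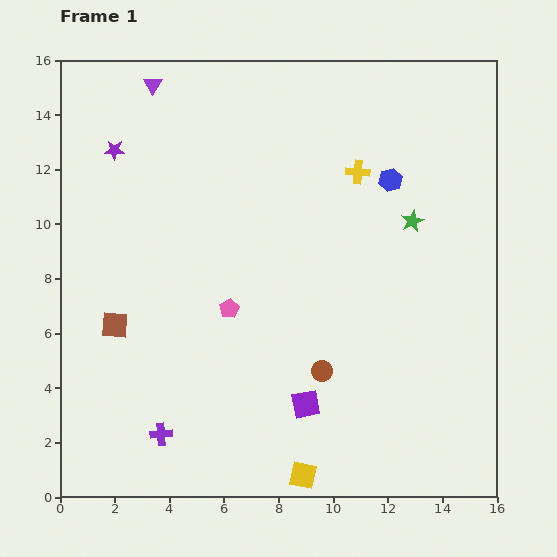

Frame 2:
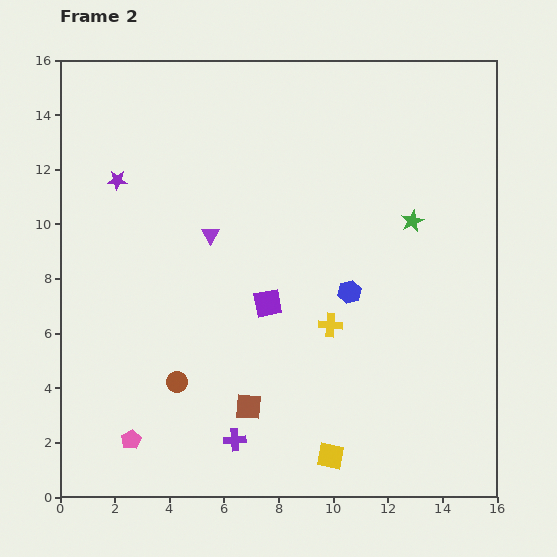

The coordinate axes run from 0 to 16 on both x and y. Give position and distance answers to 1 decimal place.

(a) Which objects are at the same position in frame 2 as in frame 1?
the green star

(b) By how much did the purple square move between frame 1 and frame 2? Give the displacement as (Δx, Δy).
(-1.4, 3.7)

The purple square was at (9.0, 3.4) in frame 1 and (7.6, 7.1) in frame 2.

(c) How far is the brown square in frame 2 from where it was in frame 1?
5.7

The brown square moved from (2.0, 6.3) to (6.9, 3.3), a distance of √(4.9² + 3.0²) ≈ 5.7.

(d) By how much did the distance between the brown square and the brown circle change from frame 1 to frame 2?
-5.0

Distance in frame 1: 7.8. Distance in frame 2: 2.8.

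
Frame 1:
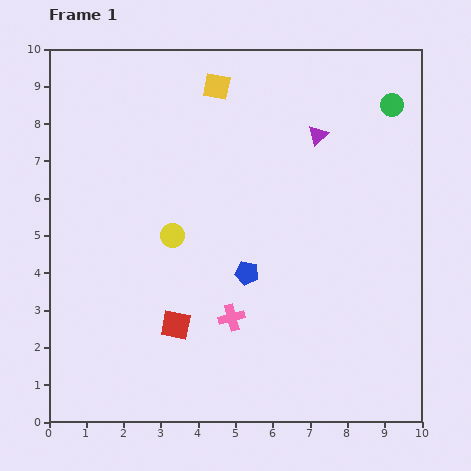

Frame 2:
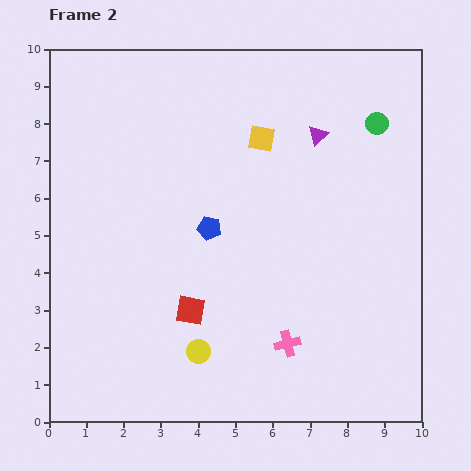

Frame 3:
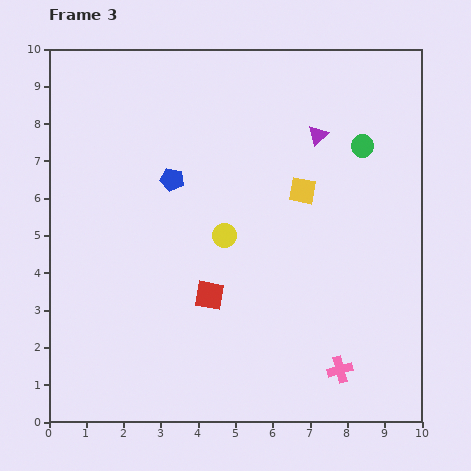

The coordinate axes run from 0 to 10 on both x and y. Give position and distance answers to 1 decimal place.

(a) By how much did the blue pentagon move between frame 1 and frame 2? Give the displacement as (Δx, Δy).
(-1.0, 1.2)

The blue pentagon was at (5.3, 4.0) in frame 1 and (4.3, 5.2) in frame 2.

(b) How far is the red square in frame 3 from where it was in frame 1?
1.2

The red square moved from (3.4, 2.6) to (4.3, 3.4), a distance of √(0.9² + 0.8²) ≈ 1.2.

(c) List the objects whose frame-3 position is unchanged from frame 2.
the purple triangle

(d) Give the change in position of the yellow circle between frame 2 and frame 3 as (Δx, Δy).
(0.7, 3.1)

The yellow circle was at (4.0, 1.9) in frame 2 and (4.7, 5.0) in frame 3.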